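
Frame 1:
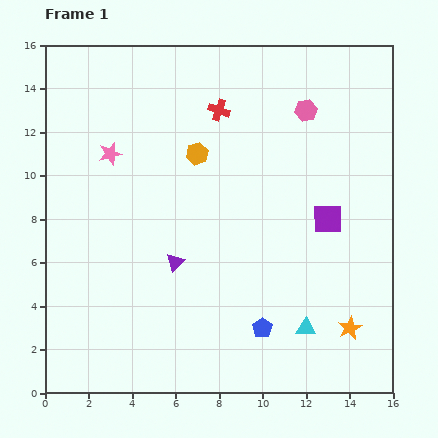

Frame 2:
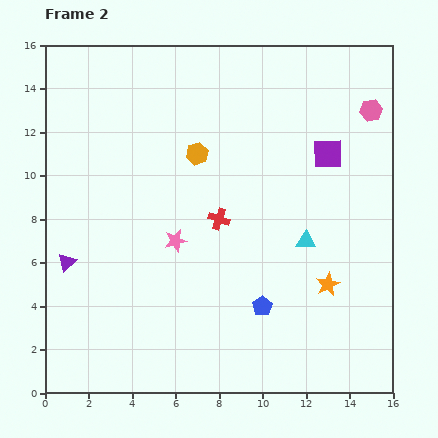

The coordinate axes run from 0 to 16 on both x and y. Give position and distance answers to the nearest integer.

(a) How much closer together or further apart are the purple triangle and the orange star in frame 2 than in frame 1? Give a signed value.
+3

Distance in frame 1: 9. Distance in frame 2: 12.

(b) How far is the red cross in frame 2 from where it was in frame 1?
5

The red cross moved from (8, 13) to (8, 8), a distance of √(0² + 5²) ≈ 5.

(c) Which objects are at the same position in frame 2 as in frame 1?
the orange hexagon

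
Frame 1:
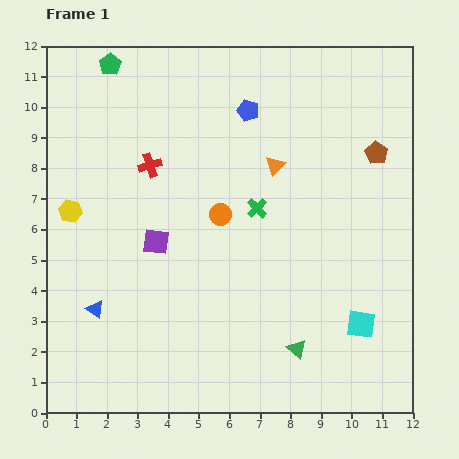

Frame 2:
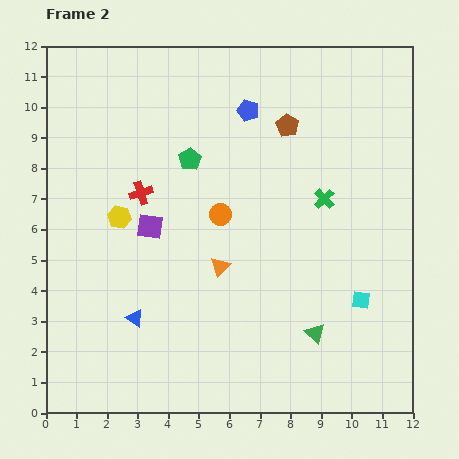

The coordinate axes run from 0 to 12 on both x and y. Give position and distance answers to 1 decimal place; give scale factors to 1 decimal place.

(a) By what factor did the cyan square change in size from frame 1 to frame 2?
0.6×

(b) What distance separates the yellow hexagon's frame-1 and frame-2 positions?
1.6

The yellow hexagon moved from (0.8, 6.6) to (2.4, 6.4), a distance of √(1.6² + 0.2²) ≈ 1.6.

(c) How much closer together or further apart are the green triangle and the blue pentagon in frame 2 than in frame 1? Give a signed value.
-0.4

Distance in frame 1: 8.0. Distance in frame 2: 7.6.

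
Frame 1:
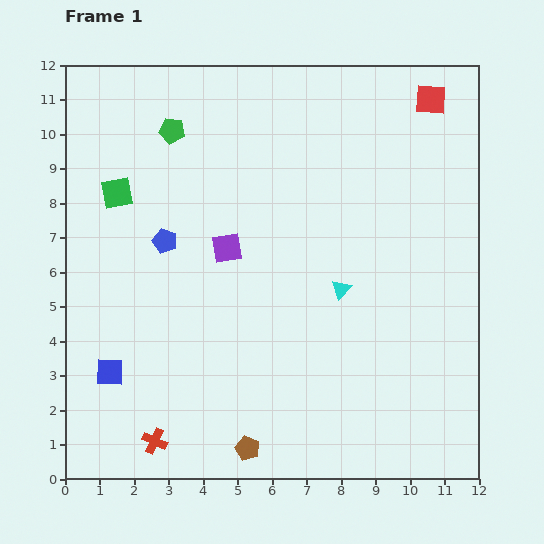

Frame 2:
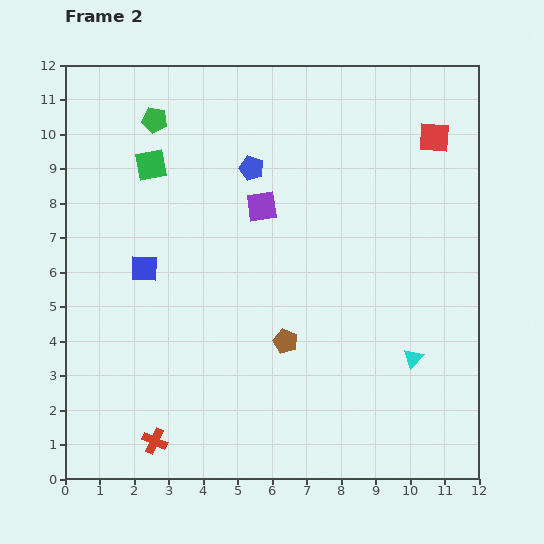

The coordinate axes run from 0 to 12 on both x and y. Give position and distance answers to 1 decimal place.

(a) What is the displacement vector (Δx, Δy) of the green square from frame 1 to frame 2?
(1.0, 0.8)

The green square was at (1.5, 8.3) in frame 1 and (2.5, 9.1) in frame 2.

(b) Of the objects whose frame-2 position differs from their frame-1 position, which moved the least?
the green pentagon

(moved 0.6)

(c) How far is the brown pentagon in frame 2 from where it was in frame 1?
3.3

The brown pentagon moved from (5.3, 0.9) to (6.4, 4.0), a distance of √(1.1² + 3.1²) ≈ 3.3.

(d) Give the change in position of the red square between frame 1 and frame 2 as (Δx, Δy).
(0.1, -1.1)

The red square was at (10.6, 11.0) in frame 1 and (10.7, 9.9) in frame 2.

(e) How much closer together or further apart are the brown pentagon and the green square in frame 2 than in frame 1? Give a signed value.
-1.9

Distance in frame 1: 8.3. Distance in frame 2: 6.4.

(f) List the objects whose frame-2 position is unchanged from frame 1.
the red cross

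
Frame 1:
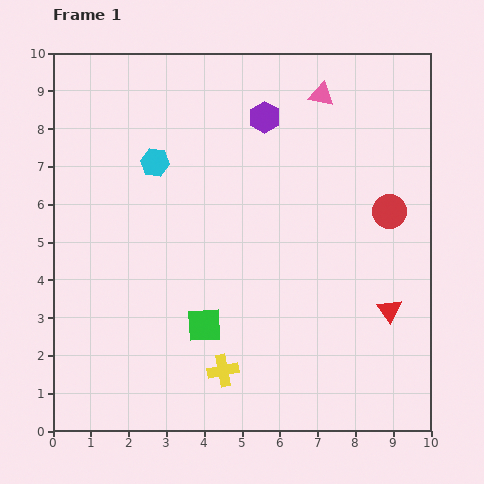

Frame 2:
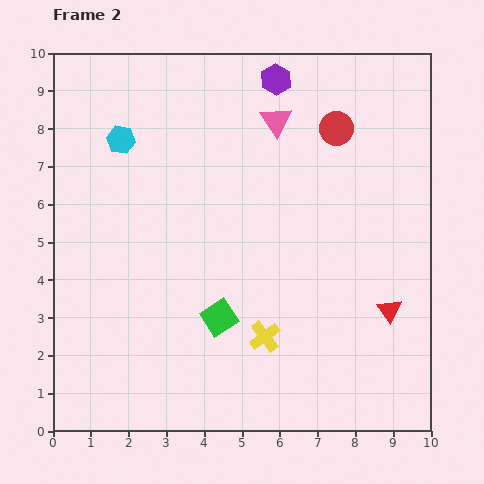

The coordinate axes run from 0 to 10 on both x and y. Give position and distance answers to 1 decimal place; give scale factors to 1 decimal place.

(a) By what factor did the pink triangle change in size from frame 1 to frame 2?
1.3×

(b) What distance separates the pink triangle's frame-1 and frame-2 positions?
1.4

The pink triangle moved from (7.1, 8.9) to (5.9, 8.2), a distance of √(1.2² + 0.7²) ≈ 1.4.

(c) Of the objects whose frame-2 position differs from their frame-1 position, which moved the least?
the green square

(moved 0.4)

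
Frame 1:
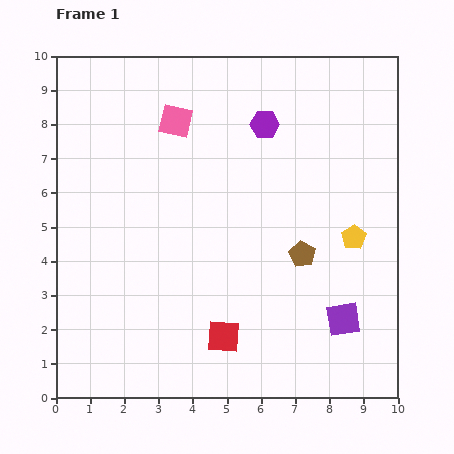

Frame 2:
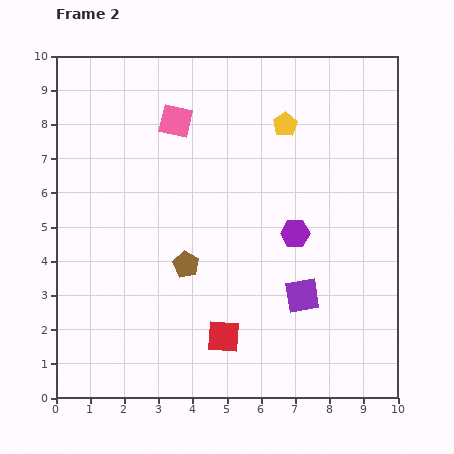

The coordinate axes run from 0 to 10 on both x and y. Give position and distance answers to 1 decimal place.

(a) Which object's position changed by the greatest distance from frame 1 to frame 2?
the yellow pentagon

(moved 3.9; next 3.4)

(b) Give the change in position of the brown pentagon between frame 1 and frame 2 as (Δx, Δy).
(-3.4, -0.3)

The brown pentagon was at (7.2, 4.2) in frame 1 and (3.8, 3.9) in frame 2.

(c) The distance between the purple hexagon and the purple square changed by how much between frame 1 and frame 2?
-4.3

Distance in frame 1: 6.1. Distance in frame 2: 1.8.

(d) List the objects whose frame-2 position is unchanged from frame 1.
the red square, the pink square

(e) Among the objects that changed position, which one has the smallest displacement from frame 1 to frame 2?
the purple square

(moved 1.4)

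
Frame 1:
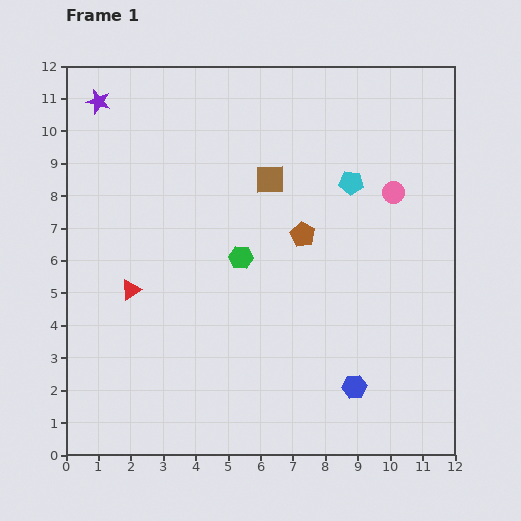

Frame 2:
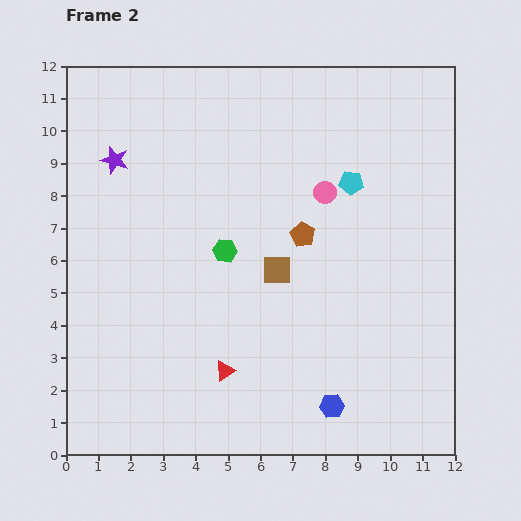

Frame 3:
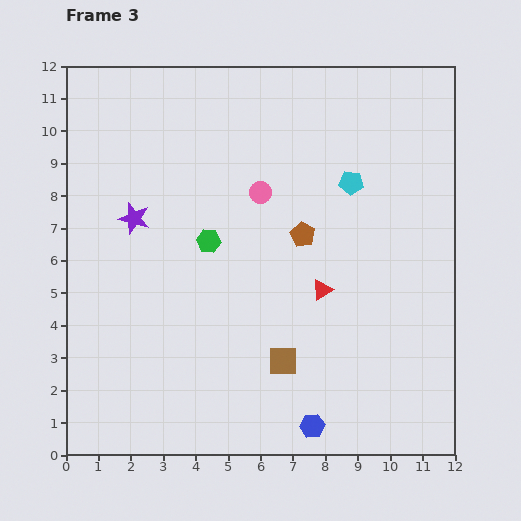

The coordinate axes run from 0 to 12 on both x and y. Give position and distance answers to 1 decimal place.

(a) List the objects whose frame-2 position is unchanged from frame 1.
the brown pentagon, the cyan pentagon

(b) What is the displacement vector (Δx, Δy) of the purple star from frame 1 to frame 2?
(0.5, -1.8)

The purple star was at (1.0, 10.9) in frame 1 and (1.5, 9.1) in frame 2.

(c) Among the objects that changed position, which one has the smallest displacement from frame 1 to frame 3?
the green hexagon

(moved 1.1)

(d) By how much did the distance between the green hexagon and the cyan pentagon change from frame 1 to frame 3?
+0.7

Distance in frame 1: 4.1. Distance in frame 3: 4.8.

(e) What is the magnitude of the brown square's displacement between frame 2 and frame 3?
2.8

The brown square moved from (6.5, 5.7) to (6.7, 2.9), a distance of √(0.2² + 2.8²) ≈ 2.8.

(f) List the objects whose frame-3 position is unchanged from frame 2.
the brown pentagon, the cyan pentagon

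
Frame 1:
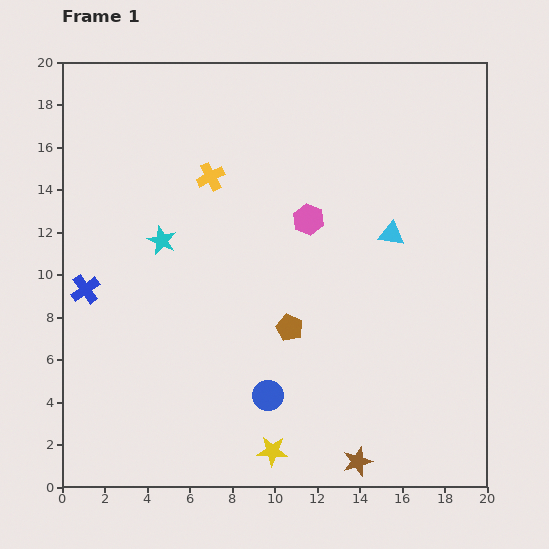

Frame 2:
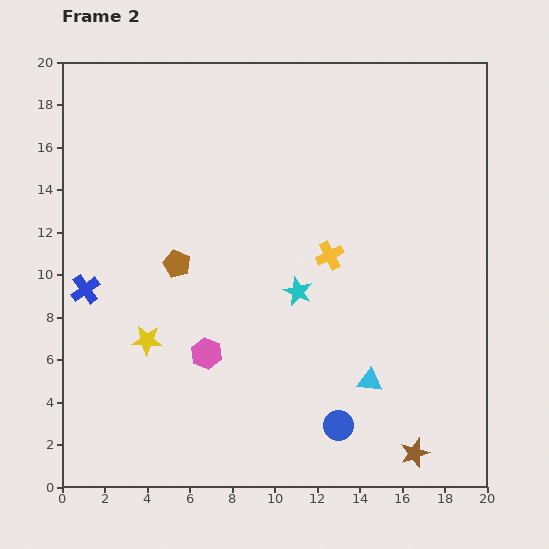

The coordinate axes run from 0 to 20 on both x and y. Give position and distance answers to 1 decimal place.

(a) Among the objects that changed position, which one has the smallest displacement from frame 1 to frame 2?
the brown star

(moved 2.7)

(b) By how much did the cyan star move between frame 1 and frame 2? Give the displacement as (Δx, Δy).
(6.4, -2.4)

The cyan star was at (4.7, 11.6) in frame 1 and (11.1, 9.2) in frame 2.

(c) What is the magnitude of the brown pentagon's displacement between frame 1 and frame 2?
6.1

The brown pentagon moved from (10.7, 7.5) to (5.4, 10.5), a distance of √(5.3² + 3.0²) ≈ 6.1.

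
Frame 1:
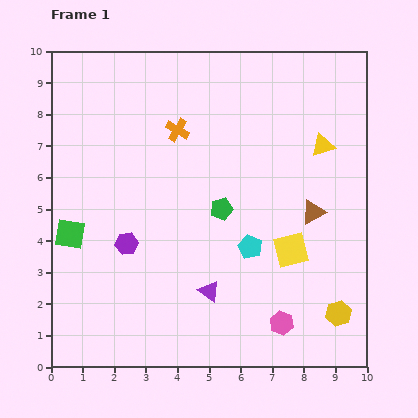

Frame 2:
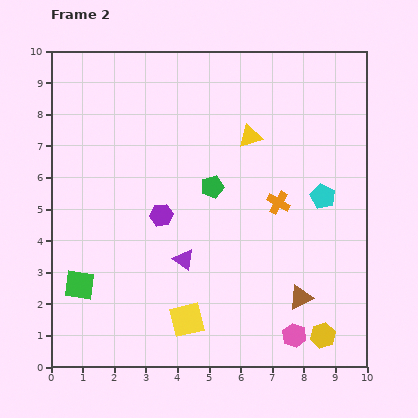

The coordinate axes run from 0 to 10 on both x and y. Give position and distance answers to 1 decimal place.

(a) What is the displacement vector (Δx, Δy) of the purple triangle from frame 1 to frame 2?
(-0.8, 1.0)

The purple triangle was at (5.0, 2.4) in frame 1 and (4.2, 3.4) in frame 2.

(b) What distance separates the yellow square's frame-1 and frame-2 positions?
4.0

The yellow square moved from (7.6, 3.7) to (4.3, 1.5), a distance of √(3.3² + 2.2²) ≈ 4.0.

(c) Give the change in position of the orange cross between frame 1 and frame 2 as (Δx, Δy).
(3.2, -2.3)

The orange cross was at (4.0, 7.5) in frame 1 and (7.2, 5.2) in frame 2.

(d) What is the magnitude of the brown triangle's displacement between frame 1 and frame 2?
2.7

The brown triangle moved from (8.3, 4.9) to (7.9, 2.2), a distance of √(0.4² + 2.7²) ≈ 2.7.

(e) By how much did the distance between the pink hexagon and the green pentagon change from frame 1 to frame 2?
+1.3

Distance in frame 1: 4.1. Distance in frame 2: 5.4.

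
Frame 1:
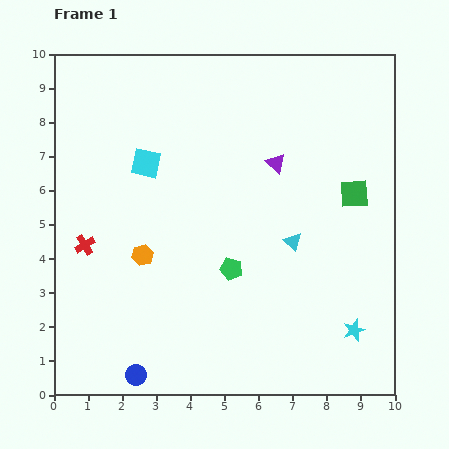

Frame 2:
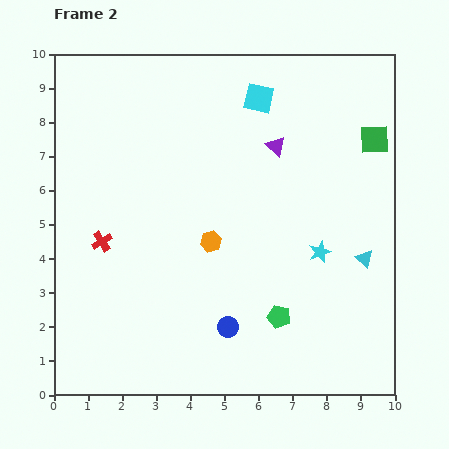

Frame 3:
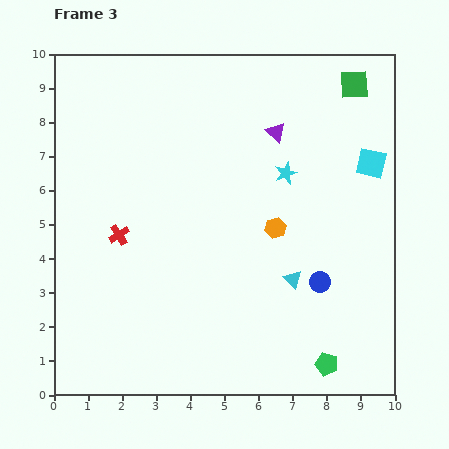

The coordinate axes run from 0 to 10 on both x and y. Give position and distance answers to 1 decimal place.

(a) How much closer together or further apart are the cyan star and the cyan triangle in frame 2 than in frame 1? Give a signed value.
-1.9

Distance in frame 1: 3.2. Distance in frame 2: 1.3.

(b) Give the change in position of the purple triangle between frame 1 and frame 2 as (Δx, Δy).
(0.0, 0.5)

The purple triangle was at (6.5, 6.8) in frame 1 and (6.5, 7.3) in frame 2.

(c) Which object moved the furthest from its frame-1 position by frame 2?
the cyan square

(moved 3.8; next 3.0)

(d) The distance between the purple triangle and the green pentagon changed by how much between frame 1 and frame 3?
+3.6

Distance in frame 1: 3.4. Distance in frame 3: 7.0.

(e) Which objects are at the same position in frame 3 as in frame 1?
none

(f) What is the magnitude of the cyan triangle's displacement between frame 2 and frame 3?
2.2

The cyan triangle moved from (9.1, 4.0) to (7.0, 3.4), a distance of √(2.1² + 0.6²) ≈ 2.2.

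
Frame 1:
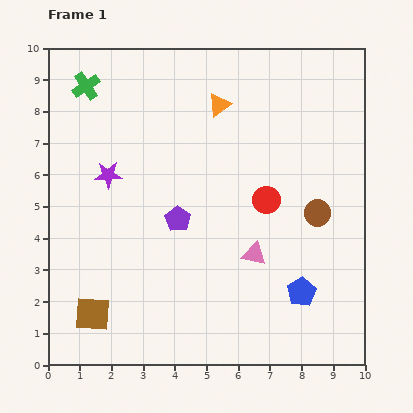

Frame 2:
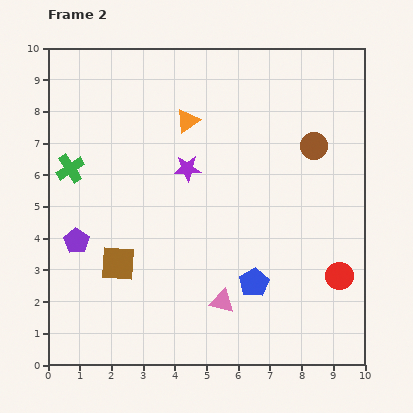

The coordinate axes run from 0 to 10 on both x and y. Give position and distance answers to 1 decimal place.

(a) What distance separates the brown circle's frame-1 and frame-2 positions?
2.1

The brown circle moved from (8.5, 4.8) to (8.4, 6.9), a distance of √(0.1² + 2.1²) ≈ 2.1.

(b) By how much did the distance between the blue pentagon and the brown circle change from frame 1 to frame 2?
+2.2

Distance in frame 1: 2.5. Distance in frame 2: 4.7.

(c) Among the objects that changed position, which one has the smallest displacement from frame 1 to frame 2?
the orange triangle

(moved 1.1)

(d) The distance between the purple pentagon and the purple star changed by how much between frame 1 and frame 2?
+1.6

Distance in frame 1: 2.6. Distance in frame 2: 4.2.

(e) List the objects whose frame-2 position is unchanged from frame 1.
none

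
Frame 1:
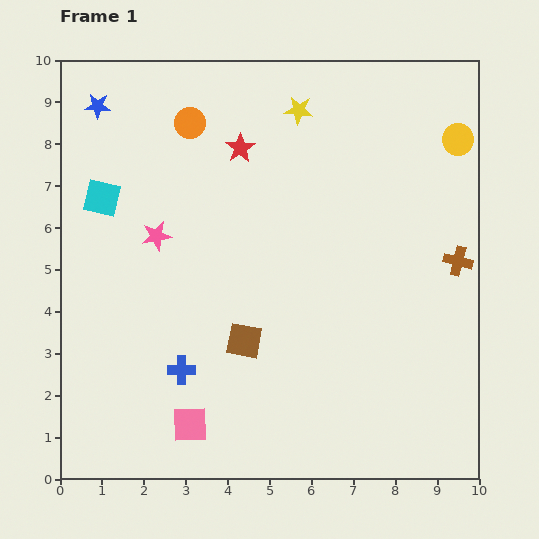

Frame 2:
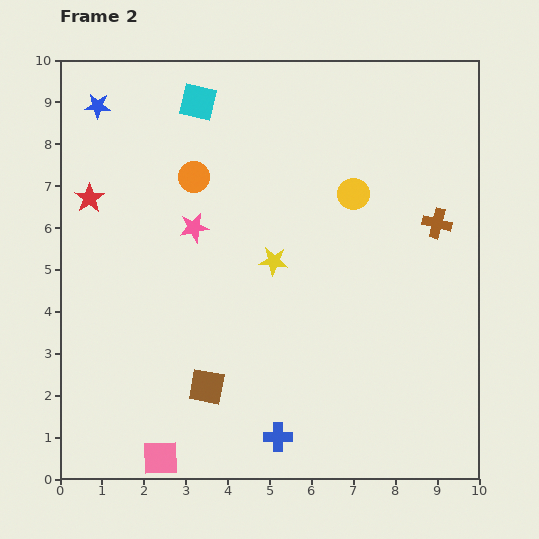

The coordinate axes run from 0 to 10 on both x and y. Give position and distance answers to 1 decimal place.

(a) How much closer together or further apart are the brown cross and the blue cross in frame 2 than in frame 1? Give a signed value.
-0.7

Distance in frame 1: 7.1. Distance in frame 2: 6.4.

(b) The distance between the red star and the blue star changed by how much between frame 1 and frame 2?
-1.3

Distance in frame 1: 3.5. Distance in frame 2: 2.2.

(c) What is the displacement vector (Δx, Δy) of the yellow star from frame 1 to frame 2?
(-0.6, -3.6)

The yellow star was at (5.7, 8.8) in frame 1 and (5.1, 5.2) in frame 2.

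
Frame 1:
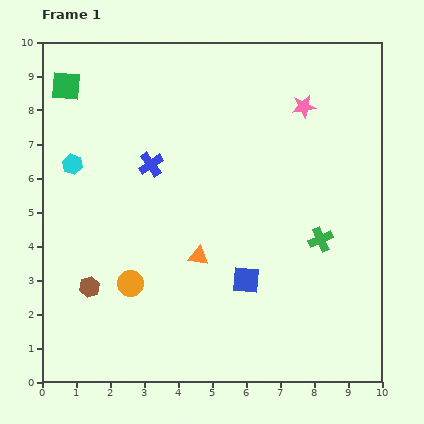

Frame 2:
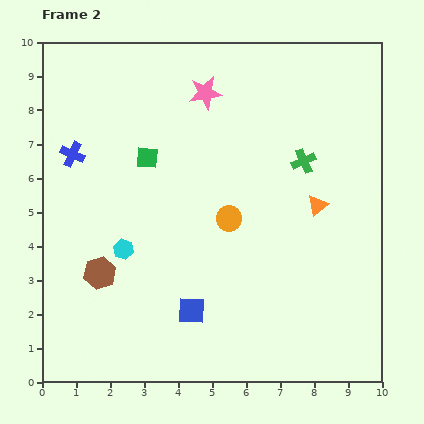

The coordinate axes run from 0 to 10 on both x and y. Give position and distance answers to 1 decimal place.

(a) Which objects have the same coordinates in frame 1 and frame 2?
none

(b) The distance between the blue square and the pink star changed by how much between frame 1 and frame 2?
+1.0

Distance in frame 1: 5.4. Distance in frame 2: 6.4.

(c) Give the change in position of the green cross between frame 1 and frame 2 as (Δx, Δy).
(-0.5, 2.3)

The green cross was at (8.2, 4.2) in frame 1 and (7.7, 6.5) in frame 2.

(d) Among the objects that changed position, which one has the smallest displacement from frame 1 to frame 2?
the brown hexagon

(moved 0.5)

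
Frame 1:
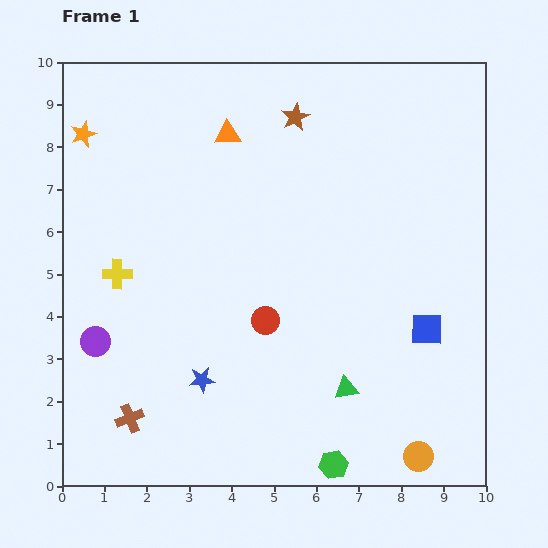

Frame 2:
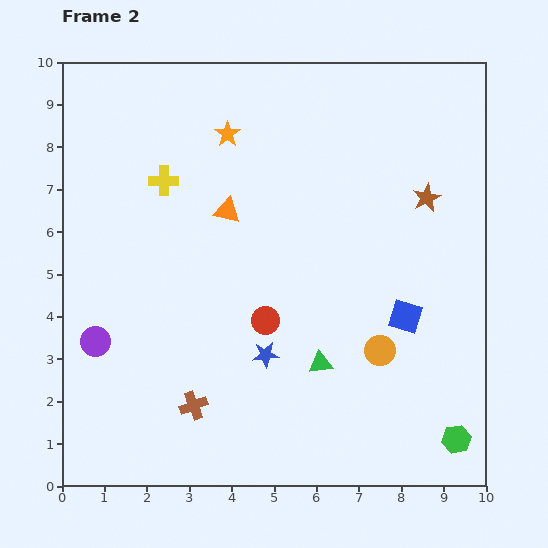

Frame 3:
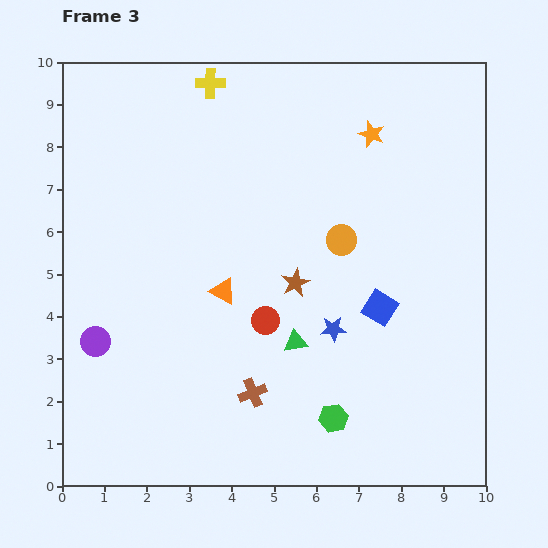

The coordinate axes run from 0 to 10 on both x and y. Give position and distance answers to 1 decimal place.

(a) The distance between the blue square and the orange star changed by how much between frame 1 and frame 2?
-3.3

Distance in frame 1: 9.3. Distance in frame 2: 6.0.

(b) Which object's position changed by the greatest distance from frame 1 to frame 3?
the orange star

(moved 6.8; next 5.4)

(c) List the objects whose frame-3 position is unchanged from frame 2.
the purple circle, the red circle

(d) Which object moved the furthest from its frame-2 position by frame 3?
the brown star

(moved 3.7; next 3.4)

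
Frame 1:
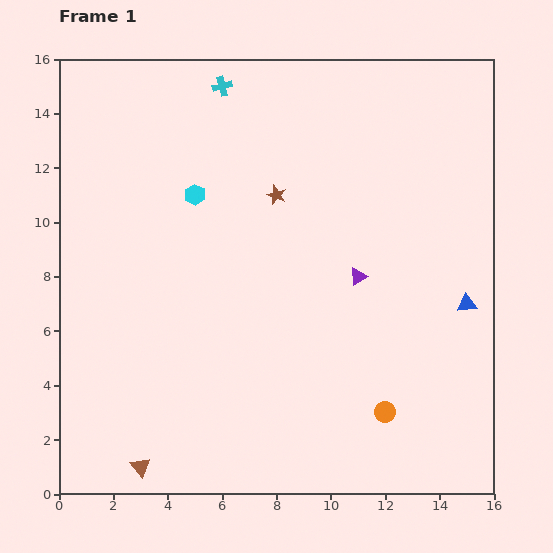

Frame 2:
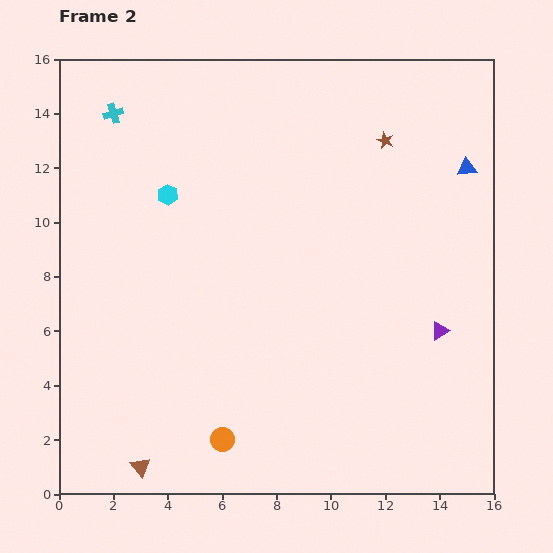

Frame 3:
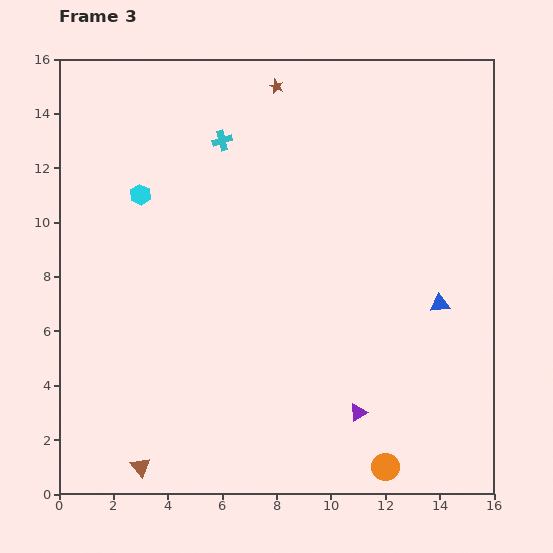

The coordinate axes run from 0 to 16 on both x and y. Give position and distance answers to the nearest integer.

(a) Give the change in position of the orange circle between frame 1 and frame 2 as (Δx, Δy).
(-6, -1)

The orange circle was at (12, 3) in frame 1 and (6, 2) in frame 2.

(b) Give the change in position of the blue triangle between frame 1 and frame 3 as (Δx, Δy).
(-1, 0)

The blue triangle was at (15, 7) in frame 1 and (14, 7) in frame 3.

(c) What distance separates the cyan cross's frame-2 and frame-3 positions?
4

The cyan cross moved from (2, 14) to (6, 13), a distance of √(4² + 1²) ≈ 4.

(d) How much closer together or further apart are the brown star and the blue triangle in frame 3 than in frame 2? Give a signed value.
+7

Distance in frame 2: 3. Distance in frame 3: 10.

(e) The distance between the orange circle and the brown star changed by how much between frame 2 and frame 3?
+2

Distance in frame 2: 13. Distance in frame 3: 15.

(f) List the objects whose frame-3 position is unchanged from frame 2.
the brown triangle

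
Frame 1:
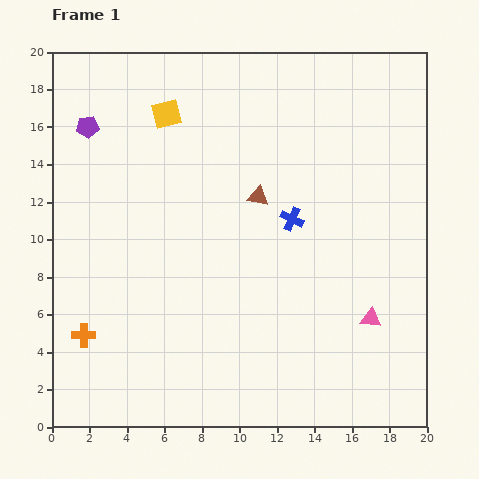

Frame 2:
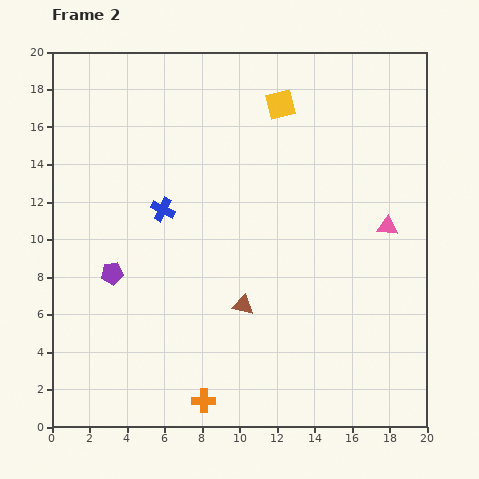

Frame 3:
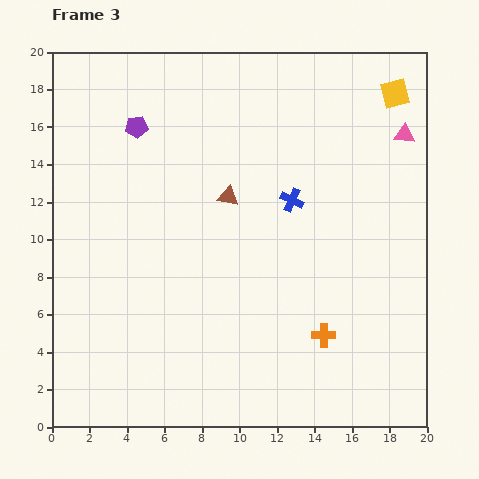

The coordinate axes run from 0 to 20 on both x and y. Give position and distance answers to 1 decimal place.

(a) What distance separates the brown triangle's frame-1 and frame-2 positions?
5.9

The brown triangle moved from (11.0, 12.3) to (10.2, 6.5), a distance of √(0.8² + 5.8²) ≈ 5.9.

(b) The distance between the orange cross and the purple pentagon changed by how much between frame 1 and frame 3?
+3.8

Distance in frame 1: 11.1. Distance in frame 3: 14.9.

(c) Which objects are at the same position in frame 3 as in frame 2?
none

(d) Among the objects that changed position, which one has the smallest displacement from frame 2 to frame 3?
the pink triangle

(moved 5.0)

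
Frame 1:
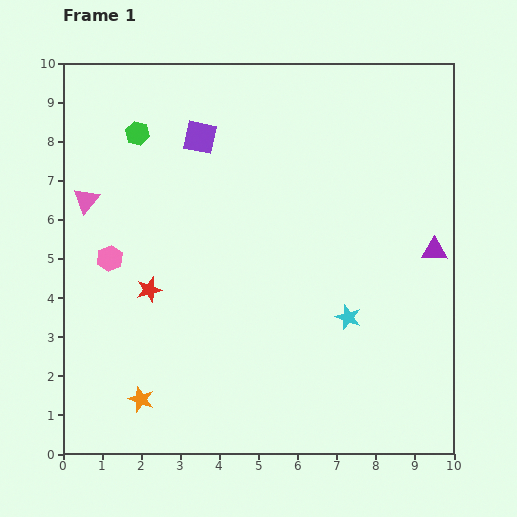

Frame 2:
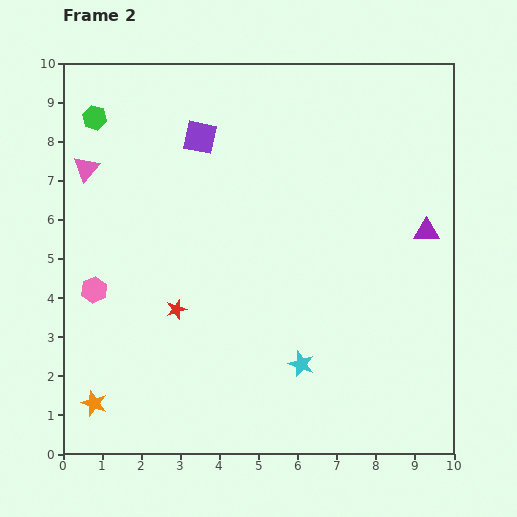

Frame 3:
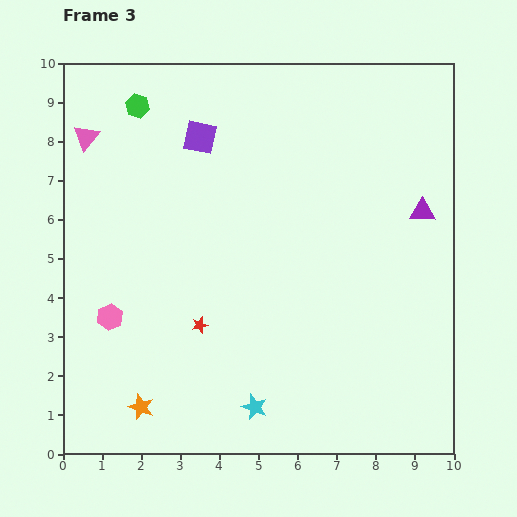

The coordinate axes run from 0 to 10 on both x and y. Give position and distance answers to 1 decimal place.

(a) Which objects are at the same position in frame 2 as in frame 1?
the purple square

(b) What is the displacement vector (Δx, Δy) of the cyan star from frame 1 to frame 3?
(-2.4, -2.3)

The cyan star was at (7.3, 3.5) in frame 1 and (4.9, 1.2) in frame 3.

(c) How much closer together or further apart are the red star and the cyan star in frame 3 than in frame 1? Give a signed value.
-2.6

Distance in frame 1: 5.1. Distance in frame 3: 2.5.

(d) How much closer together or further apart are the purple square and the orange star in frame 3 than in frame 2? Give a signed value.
-0.2

Distance in frame 2: 7.3. Distance in frame 3: 7.1.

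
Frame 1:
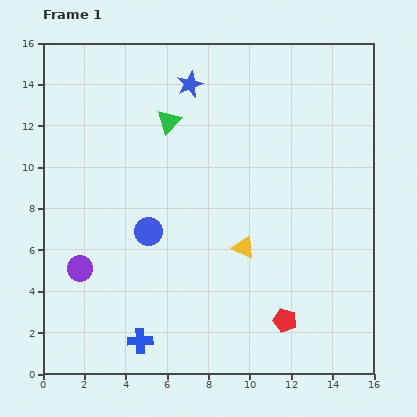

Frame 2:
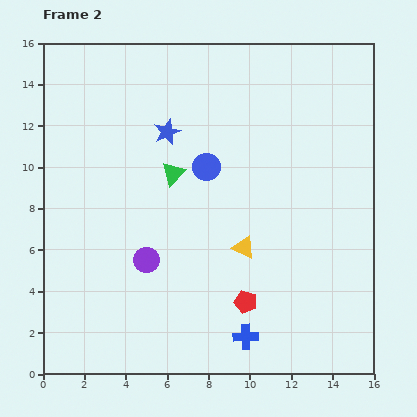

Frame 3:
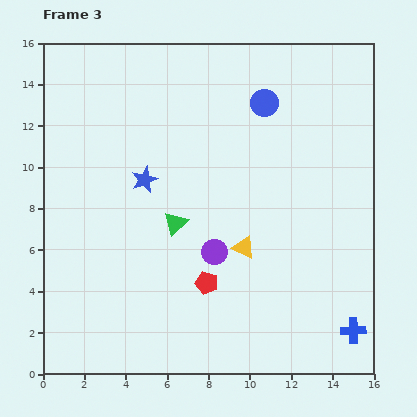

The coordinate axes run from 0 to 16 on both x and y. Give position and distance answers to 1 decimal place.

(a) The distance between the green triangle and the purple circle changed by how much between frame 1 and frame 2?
-3.9

Distance in frame 1: 8.3. Distance in frame 2: 4.4.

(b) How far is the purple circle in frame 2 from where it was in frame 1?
3.2

The purple circle moved from (1.8, 5.1) to (5.0, 5.5), a distance of √(3.2² + 0.4²) ≈ 3.2.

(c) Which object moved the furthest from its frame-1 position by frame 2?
the blue cross

(moved 5.1; next 4.2)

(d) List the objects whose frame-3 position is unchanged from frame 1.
the yellow triangle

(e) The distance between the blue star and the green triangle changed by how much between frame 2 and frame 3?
+0.6

Distance in frame 2: 2.0. Distance in frame 3: 2.6.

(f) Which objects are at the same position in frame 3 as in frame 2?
the yellow triangle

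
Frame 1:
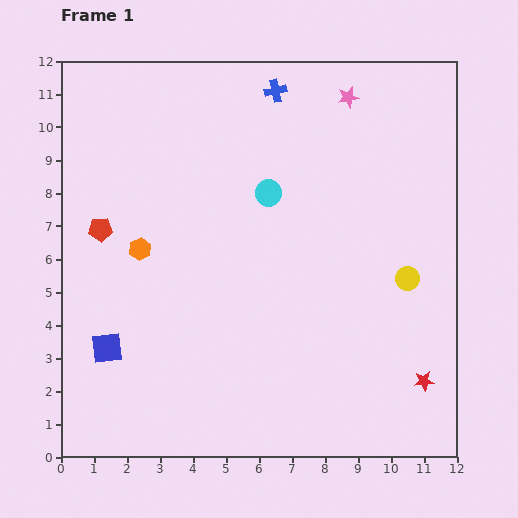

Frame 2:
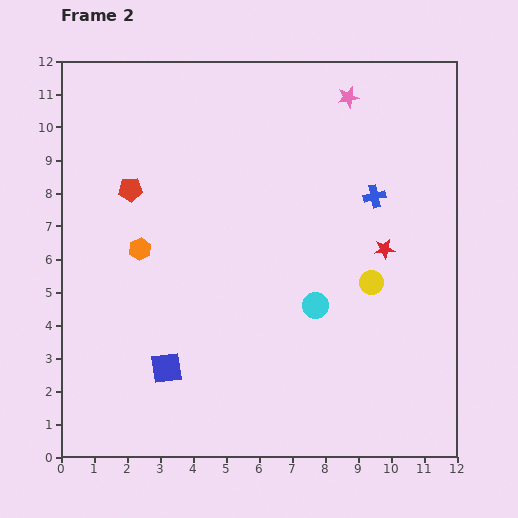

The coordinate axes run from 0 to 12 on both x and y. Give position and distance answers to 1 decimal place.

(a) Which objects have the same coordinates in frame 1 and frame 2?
the orange hexagon, the pink star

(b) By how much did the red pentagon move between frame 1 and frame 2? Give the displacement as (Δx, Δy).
(0.9, 1.2)

The red pentagon was at (1.2, 6.9) in frame 1 and (2.1, 8.1) in frame 2.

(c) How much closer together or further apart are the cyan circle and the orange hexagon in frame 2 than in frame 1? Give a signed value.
+1.3

Distance in frame 1: 4.3. Distance in frame 2: 5.6.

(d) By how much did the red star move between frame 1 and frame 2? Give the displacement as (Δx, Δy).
(-1.2, 4.0)

The red star was at (11.0, 2.3) in frame 1 and (9.8, 6.3) in frame 2.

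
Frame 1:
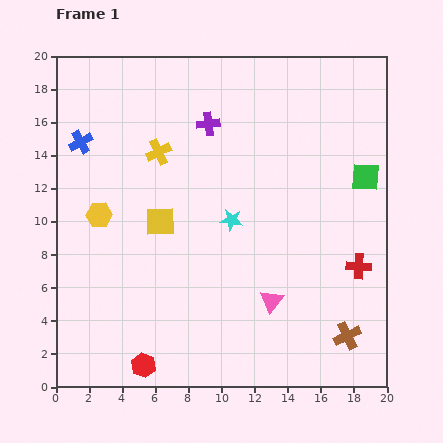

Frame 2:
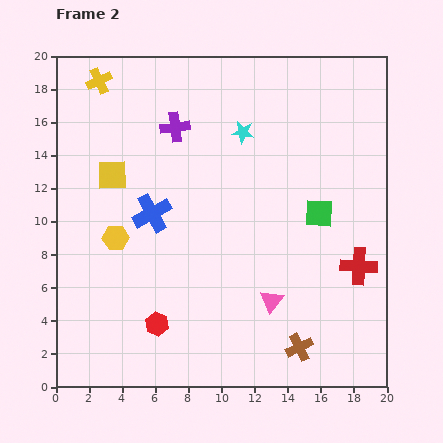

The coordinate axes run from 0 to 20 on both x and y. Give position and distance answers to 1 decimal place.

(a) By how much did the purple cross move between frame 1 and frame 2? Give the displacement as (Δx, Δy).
(-2.0, -0.2)

The purple cross was at (9.2, 15.9) in frame 1 and (7.2, 15.7) in frame 2.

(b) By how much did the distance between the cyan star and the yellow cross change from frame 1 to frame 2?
+3.2

Distance in frame 1: 6.0. Distance in frame 2: 9.2.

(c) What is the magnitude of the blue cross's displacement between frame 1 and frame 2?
6.1

The blue cross moved from (1.5, 14.8) to (5.8, 10.5), a distance of √(4.3² + 4.3²) ≈ 6.1.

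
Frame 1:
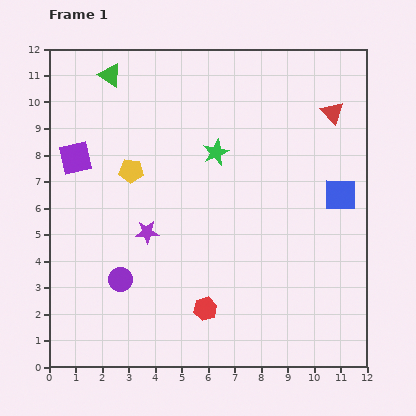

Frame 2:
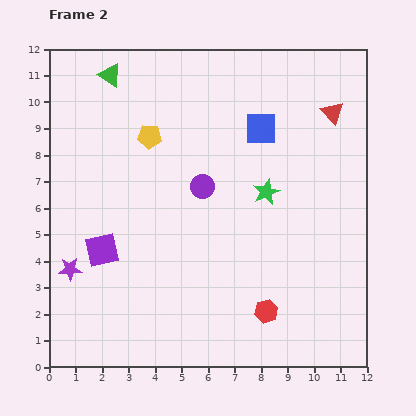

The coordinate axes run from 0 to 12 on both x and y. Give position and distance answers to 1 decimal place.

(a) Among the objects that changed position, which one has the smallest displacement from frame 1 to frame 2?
the yellow pentagon

(moved 1.5)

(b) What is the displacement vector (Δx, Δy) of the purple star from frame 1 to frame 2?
(-2.9, -1.4)

The purple star was at (3.7, 5.1) in frame 1 and (0.8, 3.7) in frame 2.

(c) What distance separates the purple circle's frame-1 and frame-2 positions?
4.7

The purple circle moved from (2.7, 3.3) to (5.8, 6.8), a distance of √(3.1² + 3.5²) ≈ 4.7.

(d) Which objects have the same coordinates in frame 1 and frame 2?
the green triangle, the red triangle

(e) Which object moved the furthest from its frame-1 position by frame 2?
the purple circle

(moved 4.7; next 3.9)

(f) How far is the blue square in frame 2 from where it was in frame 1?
3.9

The blue square moved from (11.0, 6.5) to (8.0, 9.0), a distance of √(3.0² + 2.5²) ≈ 3.9.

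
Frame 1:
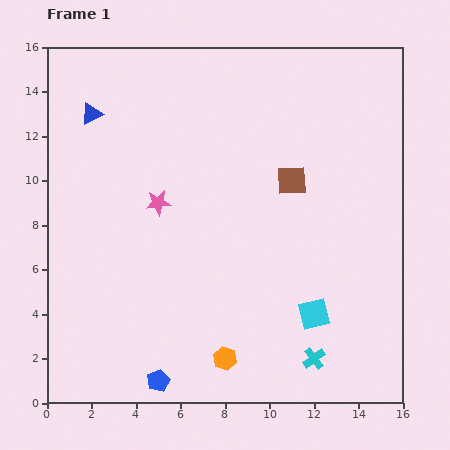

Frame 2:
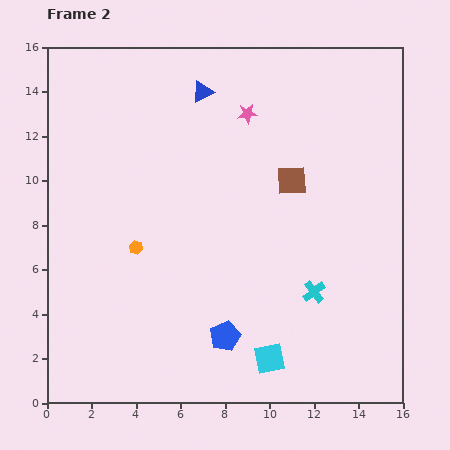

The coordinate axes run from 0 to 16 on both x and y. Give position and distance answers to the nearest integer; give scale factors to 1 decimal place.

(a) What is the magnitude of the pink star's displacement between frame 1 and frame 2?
6

The pink star moved from (5, 9) to (9, 13), a distance of √(4² + 4²) ≈ 6.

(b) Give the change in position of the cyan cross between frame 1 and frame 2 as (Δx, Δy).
(0, 3)

The cyan cross was at (12, 2) in frame 1 and (12, 5) in frame 2.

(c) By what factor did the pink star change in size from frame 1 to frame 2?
0.8×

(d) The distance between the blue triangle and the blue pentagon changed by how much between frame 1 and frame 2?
-1

Distance in frame 1: 12. Distance in frame 2: 11.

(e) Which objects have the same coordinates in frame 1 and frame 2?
the brown square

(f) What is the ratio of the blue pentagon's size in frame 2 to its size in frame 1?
1.4×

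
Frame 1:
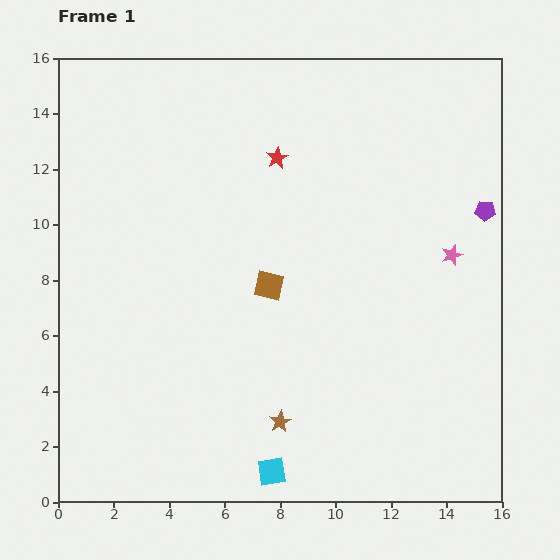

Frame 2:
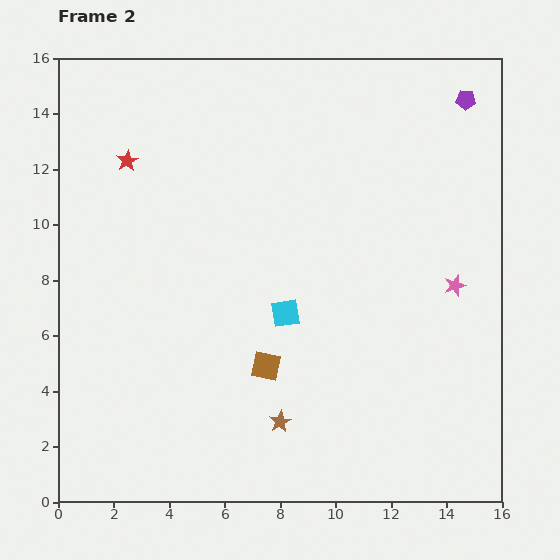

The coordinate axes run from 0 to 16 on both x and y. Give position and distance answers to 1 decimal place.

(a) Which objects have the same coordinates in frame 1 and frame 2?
the brown star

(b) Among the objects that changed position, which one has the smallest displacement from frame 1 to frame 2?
the pink star

(moved 1.1)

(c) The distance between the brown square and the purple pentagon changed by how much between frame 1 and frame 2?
+3.7

Distance in frame 1: 8.3. Distance in frame 2: 12.0.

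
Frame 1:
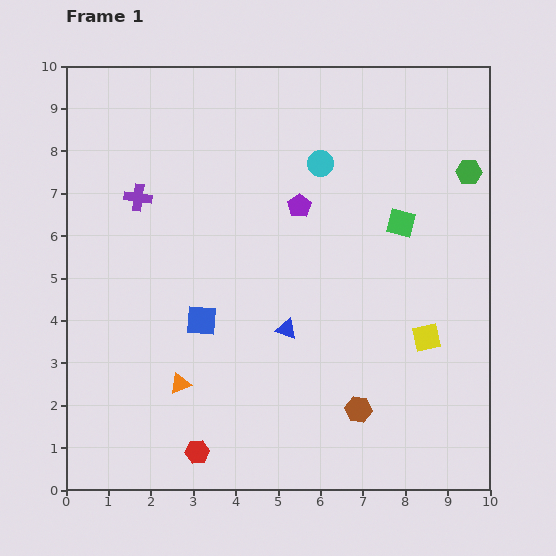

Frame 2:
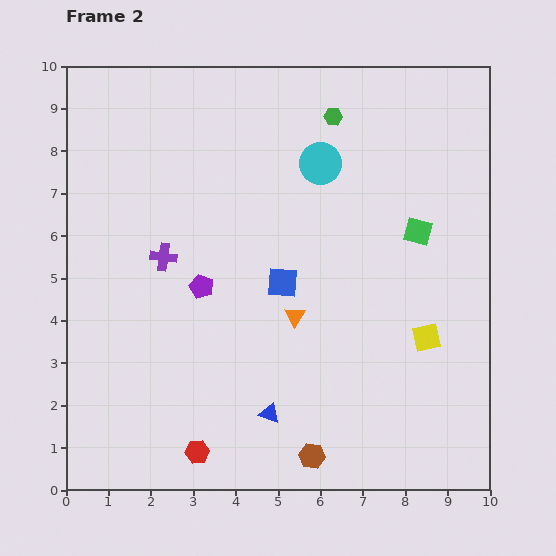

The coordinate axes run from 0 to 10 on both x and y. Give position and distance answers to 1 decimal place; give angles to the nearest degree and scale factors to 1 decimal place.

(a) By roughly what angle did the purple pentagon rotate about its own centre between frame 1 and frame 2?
17° counter-clockwise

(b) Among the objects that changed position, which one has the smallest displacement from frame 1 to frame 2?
the green square

(moved 0.4)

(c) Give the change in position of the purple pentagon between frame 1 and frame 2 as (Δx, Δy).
(-2.3, -1.9)

The purple pentagon was at (5.5, 6.7) in frame 1 and (3.2, 4.8) in frame 2.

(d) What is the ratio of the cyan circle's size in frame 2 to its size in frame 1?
1.6×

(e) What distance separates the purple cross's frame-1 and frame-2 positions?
1.5

The purple cross moved from (1.7, 6.9) to (2.3, 5.5), a distance of √(0.6² + 1.4²) ≈ 1.5.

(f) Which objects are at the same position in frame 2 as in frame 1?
the yellow square, the red hexagon, the cyan circle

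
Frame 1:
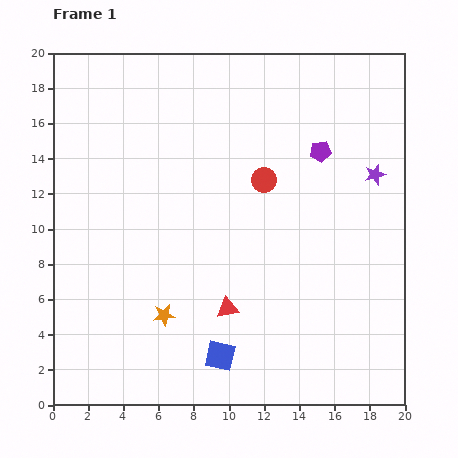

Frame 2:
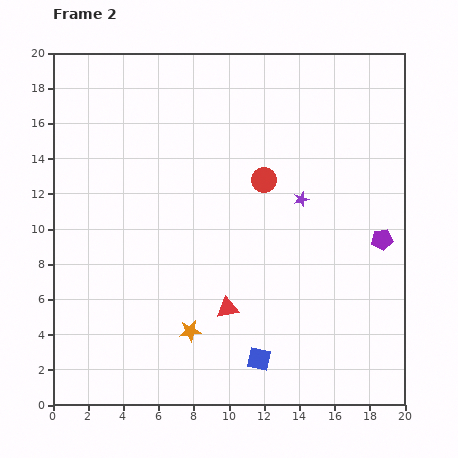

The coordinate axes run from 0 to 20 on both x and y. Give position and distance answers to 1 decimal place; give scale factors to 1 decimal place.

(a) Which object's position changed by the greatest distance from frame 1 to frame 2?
the purple pentagon

(moved 6.1; next 4.4)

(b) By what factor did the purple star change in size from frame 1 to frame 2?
0.7×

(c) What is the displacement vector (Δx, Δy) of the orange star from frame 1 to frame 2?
(1.5, -0.9)

The orange star was at (6.3, 5.1) in frame 1 and (7.8, 4.2) in frame 2.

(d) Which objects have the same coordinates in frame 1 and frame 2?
the red circle, the red triangle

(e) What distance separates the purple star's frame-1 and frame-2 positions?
4.4

The purple star moved from (18.3, 13.1) to (14.1, 11.7), a distance of √(4.2² + 1.4²) ≈ 4.4.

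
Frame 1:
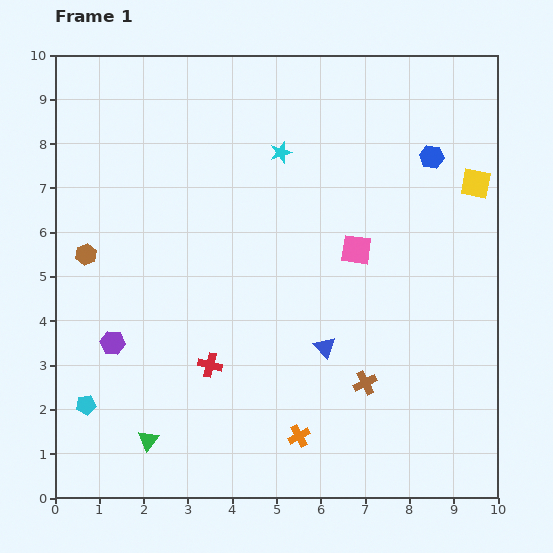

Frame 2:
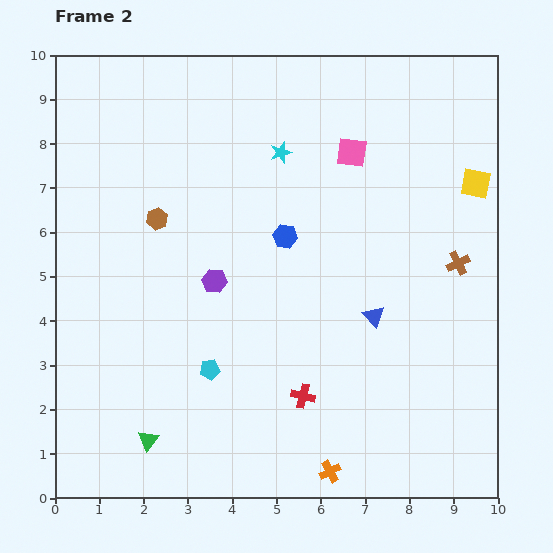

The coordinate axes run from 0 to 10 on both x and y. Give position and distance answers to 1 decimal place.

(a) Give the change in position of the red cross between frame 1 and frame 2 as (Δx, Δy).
(2.1, -0.7)

The red cross was at (3.5, 3.0) in frame 1 and (5.6, 2.3) in frame 2.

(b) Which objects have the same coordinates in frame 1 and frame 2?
the green triangle, the cyan star, the yellow square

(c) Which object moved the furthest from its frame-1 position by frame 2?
the blue hexagon

(moved 3.8; next 3.4)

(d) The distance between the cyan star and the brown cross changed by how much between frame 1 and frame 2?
-0.8

Distance in frame 1: 5.5. Distance in frame 2: 4.7.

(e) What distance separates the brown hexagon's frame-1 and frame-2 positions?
1.8

The brown hexagon moved from (0.7, 5.5) to (2.3, 6.3), a distance of √(1.6² + 0.8²) ≈ 1.8.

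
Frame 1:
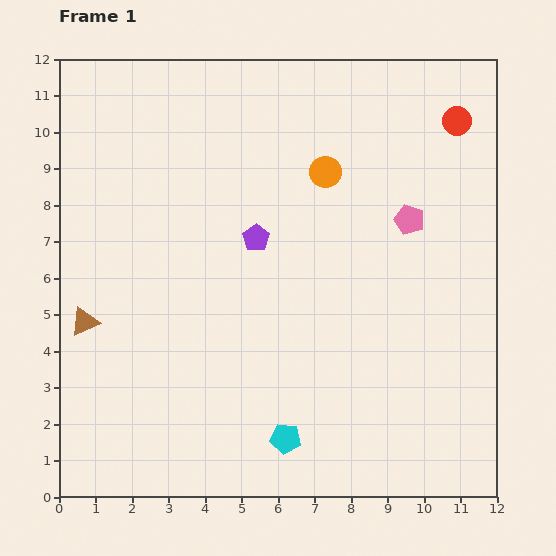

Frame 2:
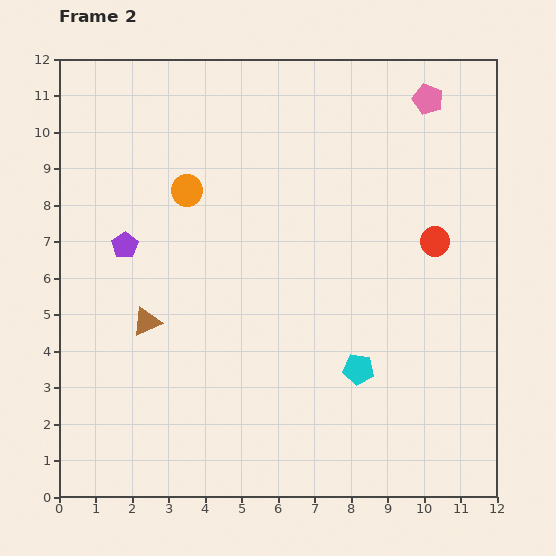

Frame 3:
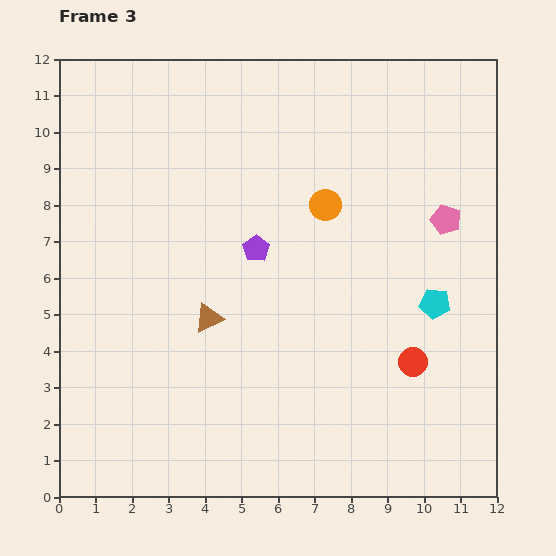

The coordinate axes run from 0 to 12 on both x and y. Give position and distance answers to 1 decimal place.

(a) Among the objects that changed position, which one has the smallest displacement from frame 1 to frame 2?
the brown triangle

(moved 1.7)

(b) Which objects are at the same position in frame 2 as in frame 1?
none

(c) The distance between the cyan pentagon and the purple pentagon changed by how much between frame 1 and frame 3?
-0.5

Distance in frame 1: 5.6. Distance in frame 3: 5.1.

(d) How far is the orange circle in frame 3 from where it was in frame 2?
3.8

The orange circle moved from (3.5, 8.4) to (7.3, 8.0), a distance of √(3.8² + 0.4²) ≈ 3.8.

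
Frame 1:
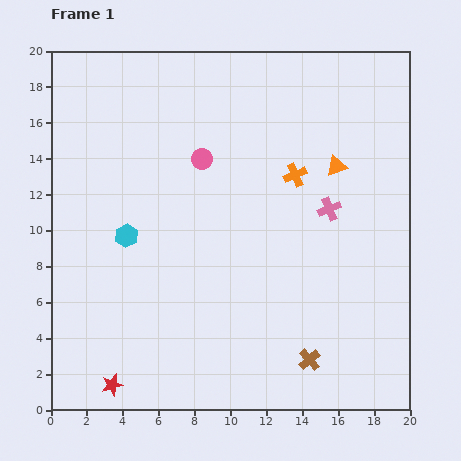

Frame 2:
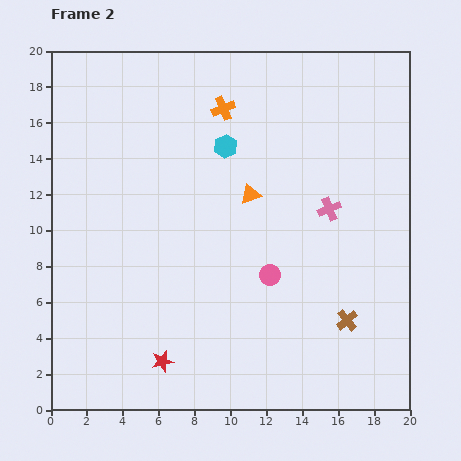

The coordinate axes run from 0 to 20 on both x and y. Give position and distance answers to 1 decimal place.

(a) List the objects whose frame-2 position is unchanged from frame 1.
the pink cross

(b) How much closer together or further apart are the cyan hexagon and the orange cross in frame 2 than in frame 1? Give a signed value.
-7.9

Distance in frame 1: 10.0. Distance in frame 2: 2.1.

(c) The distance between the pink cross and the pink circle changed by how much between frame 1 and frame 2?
-2.6

Distance in frame 1: 7.6. Distance in frame 2: 5.0.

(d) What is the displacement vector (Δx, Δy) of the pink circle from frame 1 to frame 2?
(3.8, -6.5)

The pink circle was at (8.4, 14.0) in frame 1 and (12.2, 7.5) in frame 2.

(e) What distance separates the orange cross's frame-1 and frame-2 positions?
5.4

The orange cross moved from (13.6, 13.1) to (9.6, 16.8), a distance of √(4.0² + 3.7²) ≈ 5.4.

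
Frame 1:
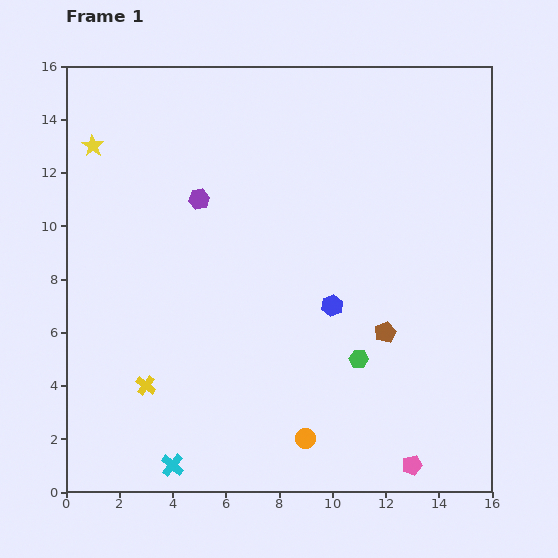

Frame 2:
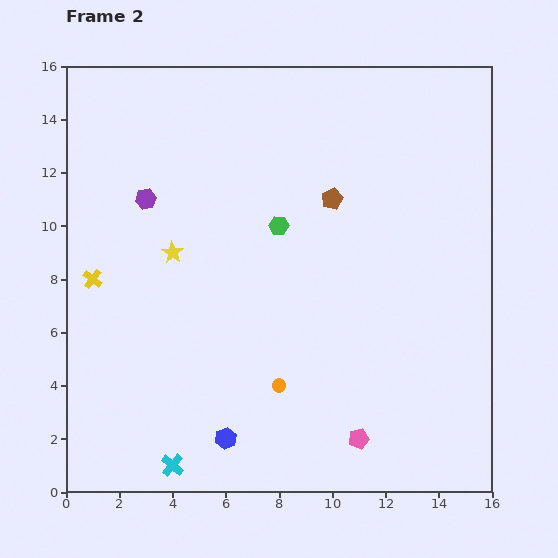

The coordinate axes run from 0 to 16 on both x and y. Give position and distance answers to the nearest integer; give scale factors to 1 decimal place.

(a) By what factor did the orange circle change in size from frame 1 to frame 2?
0.7×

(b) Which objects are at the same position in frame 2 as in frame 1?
the cyan cross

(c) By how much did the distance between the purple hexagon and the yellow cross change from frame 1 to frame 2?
-3

Distance in frame 1: 7. Distance in frame 2: 4.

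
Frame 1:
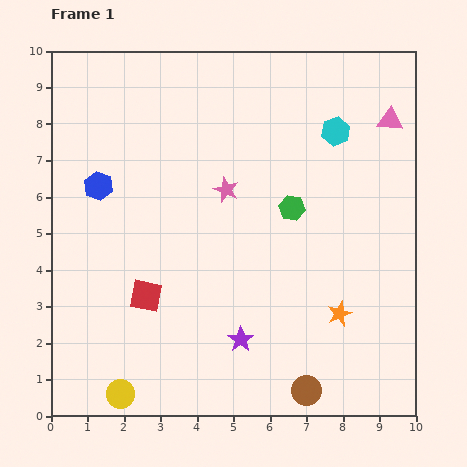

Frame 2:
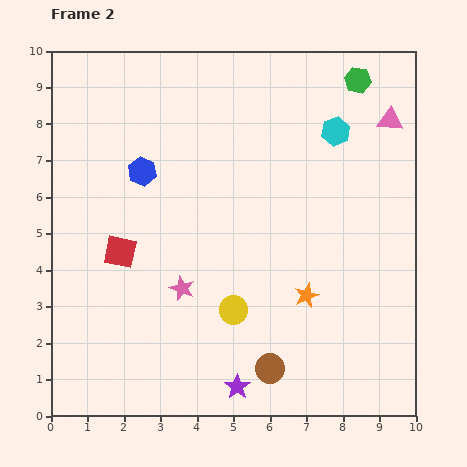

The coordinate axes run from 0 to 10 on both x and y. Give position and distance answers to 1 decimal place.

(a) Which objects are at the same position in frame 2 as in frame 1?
the pink triangle, the cyan hexagon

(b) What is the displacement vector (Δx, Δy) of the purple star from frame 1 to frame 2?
(-0.1, -1.3)

The purple star was at (5.2, 2.1) in frame 1 and (5.1, 0.8) in frame 2.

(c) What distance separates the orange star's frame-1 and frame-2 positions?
1.0

The orange star moved from (7.9, 2.8) to (7.0, 3.3), a distance of √(0.9² + 0.5²) ≈ 1.0.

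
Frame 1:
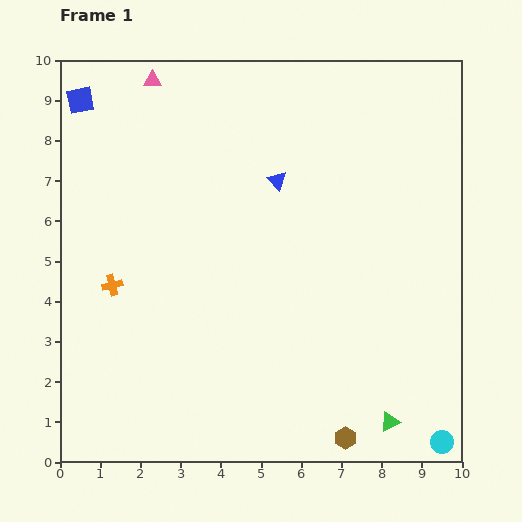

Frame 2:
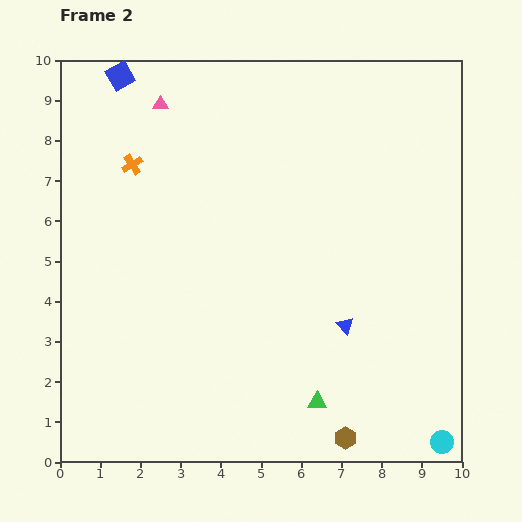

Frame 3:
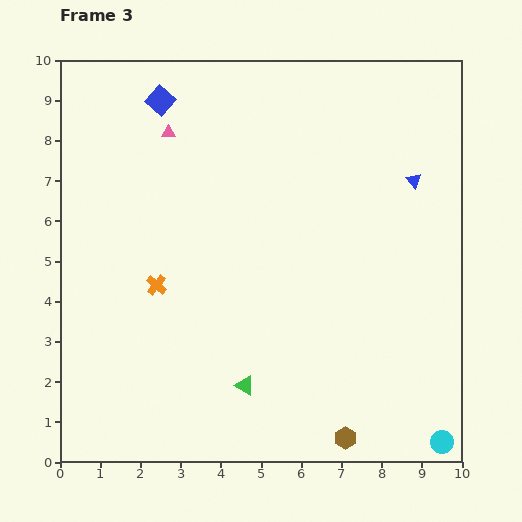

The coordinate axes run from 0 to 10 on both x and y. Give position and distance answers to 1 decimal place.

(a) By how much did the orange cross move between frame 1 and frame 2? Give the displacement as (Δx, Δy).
(0.5, 3.0)

The orange cross was at (1.3, 4.4) in frame 1 and (1.8, 7.4) in frame 2.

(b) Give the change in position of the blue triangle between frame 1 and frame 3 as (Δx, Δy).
(3.4, 0.0)

The blue triangle was at (5.4, 7.0) in frame 1 and (8.8, 7.0) in frame 3.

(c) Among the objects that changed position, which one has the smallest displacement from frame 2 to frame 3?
the pink triangle

(moved 0.7)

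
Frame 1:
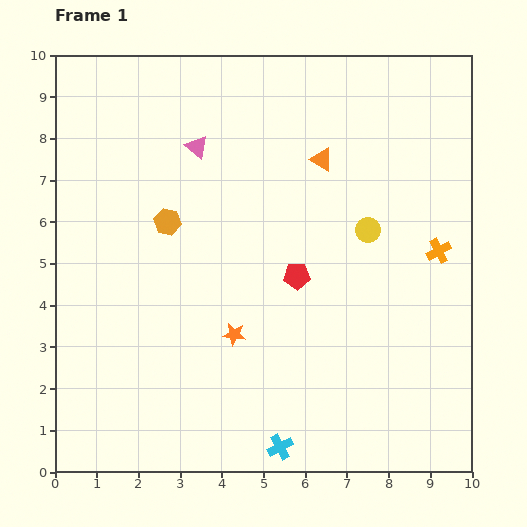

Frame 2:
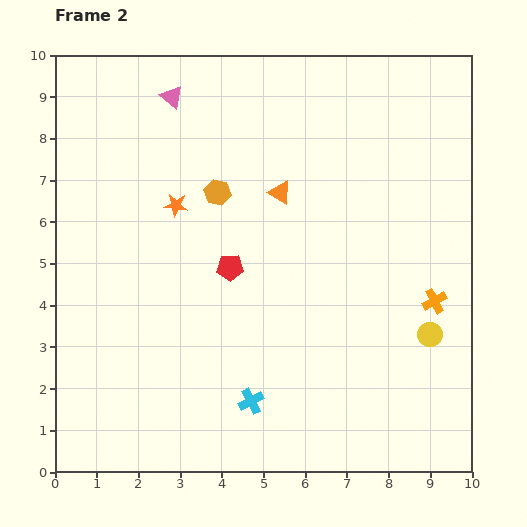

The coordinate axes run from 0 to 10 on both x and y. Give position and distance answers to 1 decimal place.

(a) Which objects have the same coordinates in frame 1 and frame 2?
none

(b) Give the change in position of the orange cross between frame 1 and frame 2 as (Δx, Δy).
(-0.1, -1.2)

The orange cross was at (9.2, 5.3) in frame 1 and (9.1, 4.1) in frame 2.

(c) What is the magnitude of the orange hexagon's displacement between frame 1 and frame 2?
1.4

The orange hexagon moved from (2.7, 6.0) to (3.9, 6.7), a distance of √(1.2² + 0.7²) ≈ 1.4.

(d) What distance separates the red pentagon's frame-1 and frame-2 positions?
1.6

The red pentagon moved from (5.8, 4.7) to (4.2, 4.9), a distance of √(1.6² + 0.2²) ≈ 1.6.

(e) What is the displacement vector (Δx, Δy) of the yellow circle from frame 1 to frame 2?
(1.5, -2.5)

The yellow circle was at (7.5, 5.8) in frame 1 and (9.0, 3.3) in frame 2.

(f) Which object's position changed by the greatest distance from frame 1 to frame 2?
the orange star

(moved 3.4; next 2.9)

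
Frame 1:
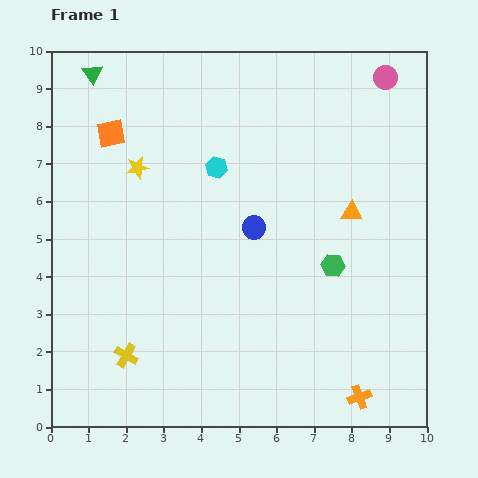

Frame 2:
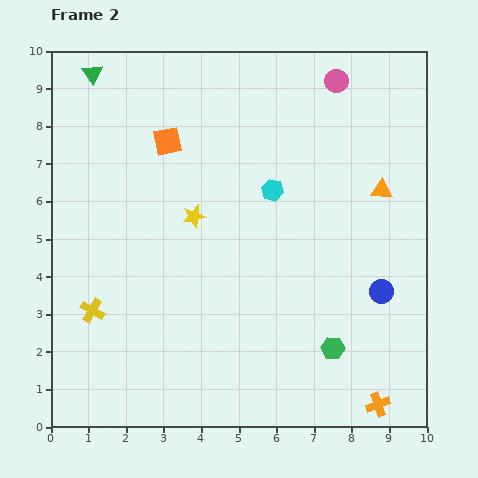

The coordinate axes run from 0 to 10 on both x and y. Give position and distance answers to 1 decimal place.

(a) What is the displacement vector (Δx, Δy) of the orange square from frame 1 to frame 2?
(1.5, -0.2)

The orange square was at (1.6, 7.8) in frame 1 and (3.1, 7.6) in frame 2.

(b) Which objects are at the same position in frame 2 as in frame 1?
the green triangle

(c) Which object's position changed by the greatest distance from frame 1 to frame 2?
the blue circle

(moved 3.8; next 2.2)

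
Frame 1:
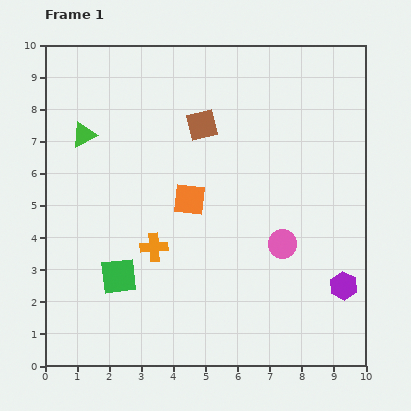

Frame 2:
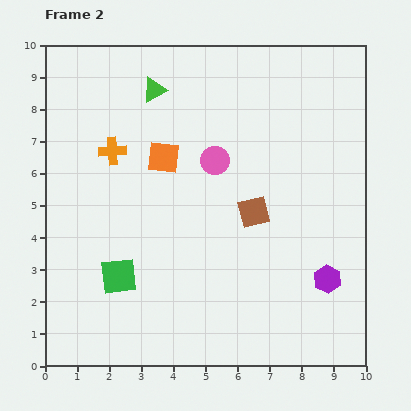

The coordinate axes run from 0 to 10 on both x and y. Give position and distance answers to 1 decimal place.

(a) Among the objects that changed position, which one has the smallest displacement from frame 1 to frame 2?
the purple hexagon

(moved 0.5)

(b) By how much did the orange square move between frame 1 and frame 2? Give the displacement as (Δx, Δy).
(-0.8, 1.3)

The orange square was at (4.5, 5.2) in frame 1 and (3.7, 6.5) in frame 2.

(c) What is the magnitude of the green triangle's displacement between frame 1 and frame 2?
2.6

The green triangle moved from (1.2, 7.2) to (3.4, 8.6), a distance of √(2.2² + 1.4²) ≈ 2.6.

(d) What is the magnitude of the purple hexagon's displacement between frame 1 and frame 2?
0.5

The purple hexagon moved from (9.3, 2.5) to (8.8, 2.7), a distance of √(0.5² + 0.2²) ≈ 0.5.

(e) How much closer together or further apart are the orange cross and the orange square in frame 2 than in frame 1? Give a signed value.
-0.3

Distance in frame 1: 1.9. Distance in frame 2: 1.6.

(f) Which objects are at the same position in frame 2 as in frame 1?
the green square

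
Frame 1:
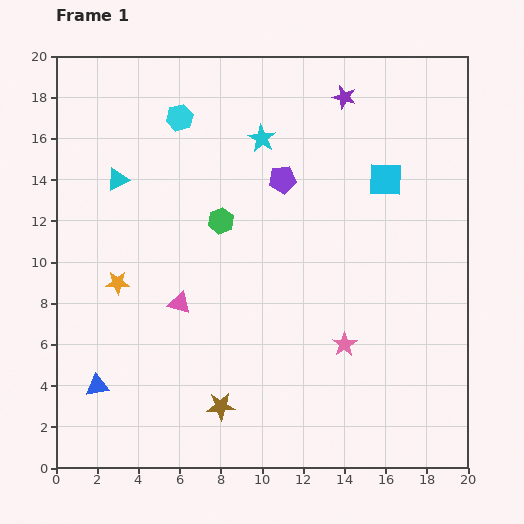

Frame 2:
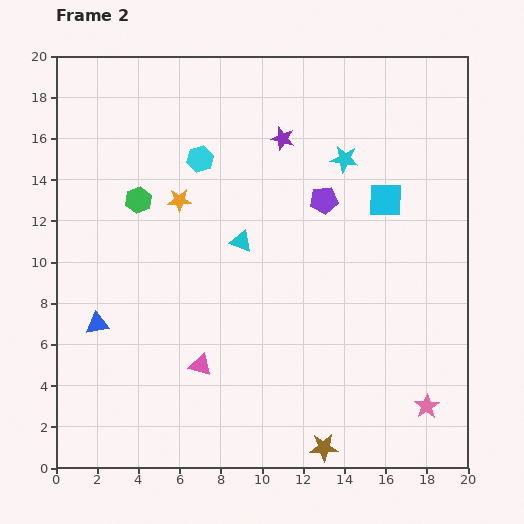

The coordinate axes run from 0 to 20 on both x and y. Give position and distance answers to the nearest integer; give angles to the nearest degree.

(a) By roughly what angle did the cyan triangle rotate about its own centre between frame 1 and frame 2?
47° clockwise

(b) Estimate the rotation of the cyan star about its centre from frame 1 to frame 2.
23° counter-clockwise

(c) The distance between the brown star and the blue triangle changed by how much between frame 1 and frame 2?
+7

Distance in frame 1: 6. Distance in frame 2: 13.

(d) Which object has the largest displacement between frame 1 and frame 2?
the cyan triangle

(moved 7; next 5)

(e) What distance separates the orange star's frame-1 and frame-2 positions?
5

The orange star moved from (3, 9) to (6, 13), a distance of √(3² + 4²) ≈ 5.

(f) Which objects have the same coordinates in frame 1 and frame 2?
none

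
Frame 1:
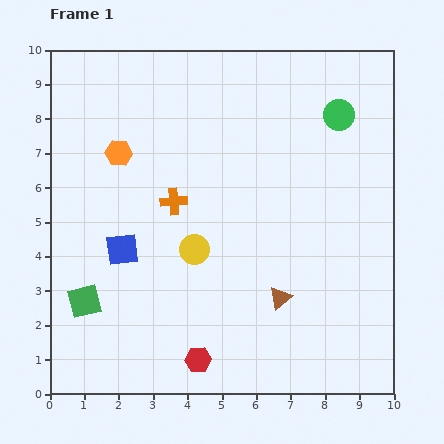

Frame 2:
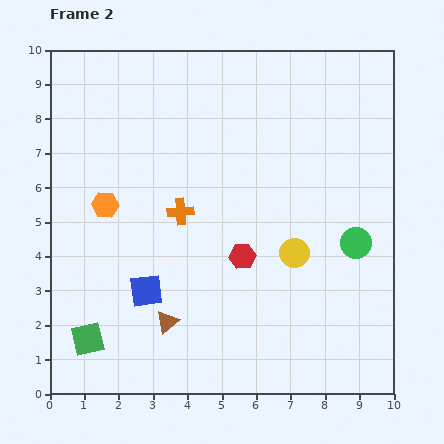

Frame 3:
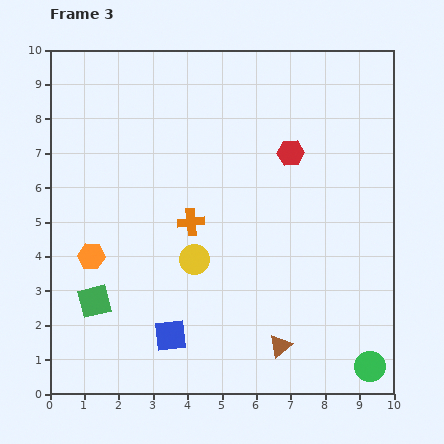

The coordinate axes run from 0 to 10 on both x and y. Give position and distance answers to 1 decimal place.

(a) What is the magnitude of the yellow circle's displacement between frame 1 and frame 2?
2.9

The yellow circle moved from (4.2, 4.2) to (7.1, 4.1), a distance of √(2.9² + 0.1²) ≈ 2.9.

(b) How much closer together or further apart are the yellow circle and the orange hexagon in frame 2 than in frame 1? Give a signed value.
+2.1

Distance in frame 1: 3.6. Distance in frame 2: 5.7.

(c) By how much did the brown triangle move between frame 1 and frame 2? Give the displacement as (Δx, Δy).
(-3.3, -0.7)

The brown triangle was at (6.7, 2.8) in frame 1 and (3.4, 2.1) in frame 2.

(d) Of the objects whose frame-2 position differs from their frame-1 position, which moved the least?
the orange cross

(moved 0.4)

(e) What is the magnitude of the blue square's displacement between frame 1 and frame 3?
2.9

The blue square moved from (2.1, 4.2) to (3.5, 1.7), a distance of √(1.4² + 2.5²) ≈ 2.9.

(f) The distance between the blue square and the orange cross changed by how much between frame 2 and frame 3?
+0.9

Distance in frame 2: 2.5. Distance in frame 3: 3.4.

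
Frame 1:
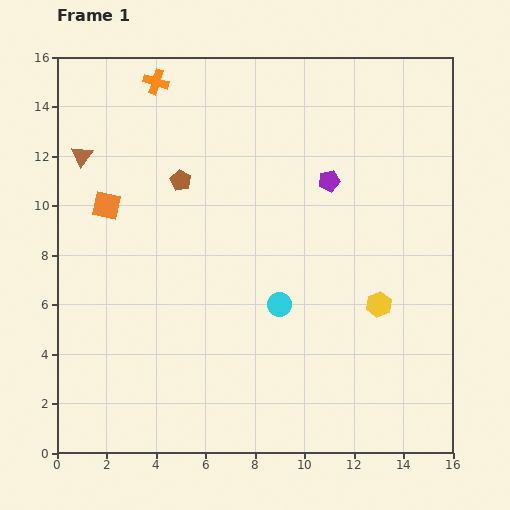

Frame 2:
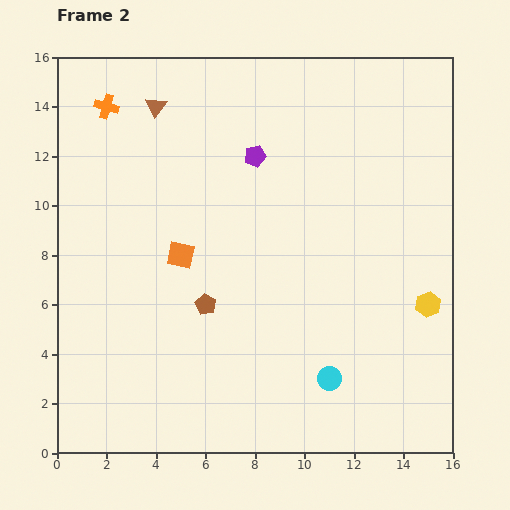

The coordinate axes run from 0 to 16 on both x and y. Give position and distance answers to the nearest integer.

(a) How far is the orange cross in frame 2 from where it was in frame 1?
2

The orange cross moved from (4, 15) to (2, 14), a distance of √(2² + 1²) ≈ 2.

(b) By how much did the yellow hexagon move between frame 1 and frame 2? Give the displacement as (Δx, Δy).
(2, 0)

The yellow hexagon was at (13, 6) in frame 1 and (15, 6) in frame 2.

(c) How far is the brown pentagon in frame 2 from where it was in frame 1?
5

The brown pentagon moved from (5, 11) to (6, 6), a distance of √(1² + 5²) ≈ 5.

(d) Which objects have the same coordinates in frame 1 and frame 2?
none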